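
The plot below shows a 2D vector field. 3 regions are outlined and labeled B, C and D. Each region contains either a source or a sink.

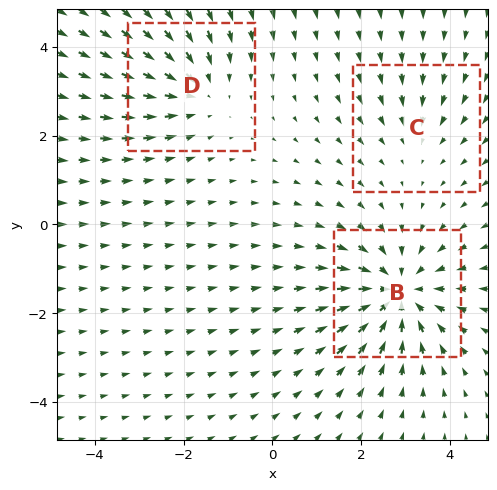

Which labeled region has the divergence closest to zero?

Divergence at each region's feature centre — B: about -5, C: about -2, D: about -3. Region C is closest to zero.

C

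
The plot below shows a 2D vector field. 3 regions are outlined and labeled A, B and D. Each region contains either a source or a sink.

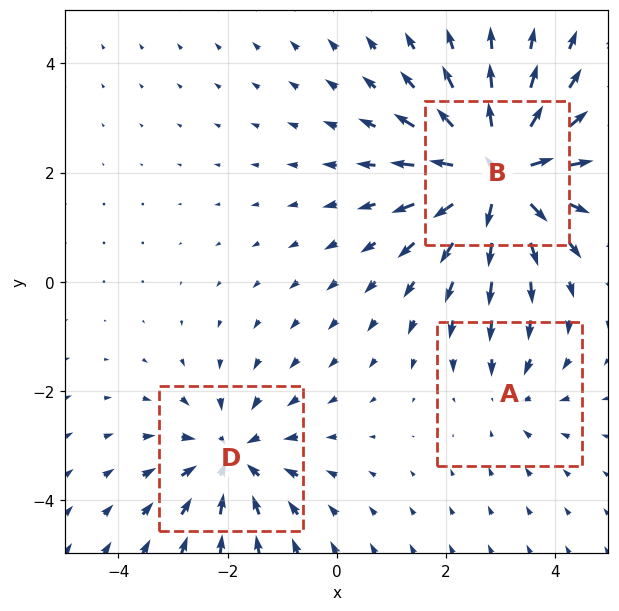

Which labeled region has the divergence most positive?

Divergence at each region's feature centre — A: about -2, B: about +5, D: about -3. Region B is most positive.

B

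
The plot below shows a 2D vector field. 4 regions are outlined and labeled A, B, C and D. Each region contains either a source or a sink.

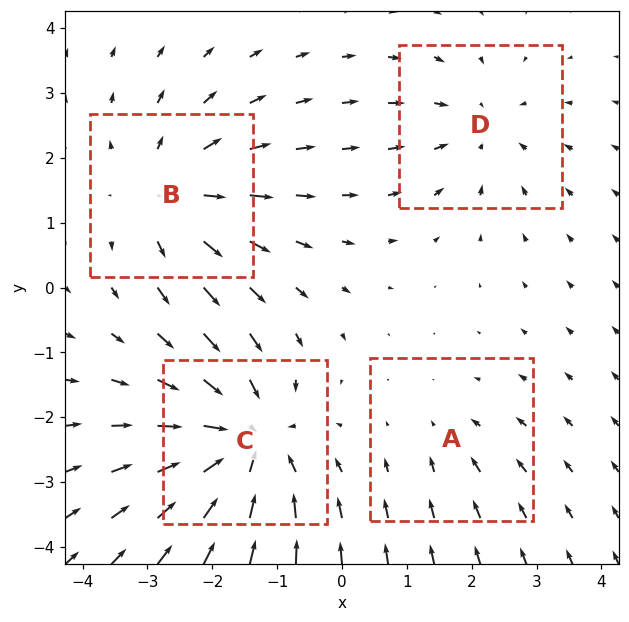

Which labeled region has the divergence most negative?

Divergence at each region's feature centre — A: about -2, B: about +4, C: about -6, D: about -3. Region C is most negative.

C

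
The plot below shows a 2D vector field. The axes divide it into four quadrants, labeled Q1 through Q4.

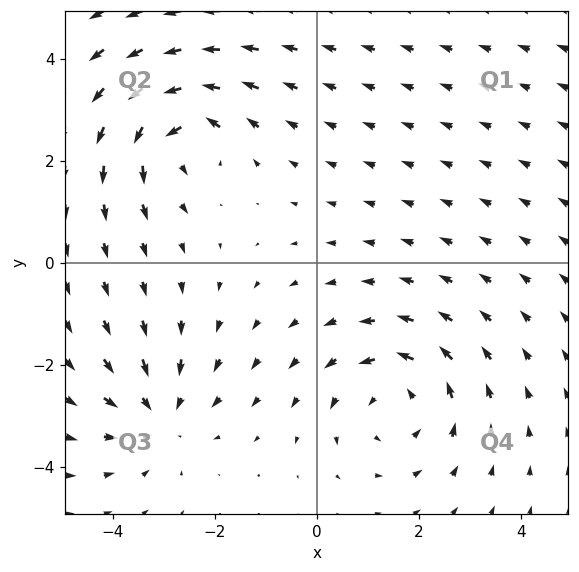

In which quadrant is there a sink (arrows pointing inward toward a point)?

Q3

The sink sits at approximately (-3.1, -3.0), which lies in quadrant Q3. The divergence there is about -3, negative as expected for a sink.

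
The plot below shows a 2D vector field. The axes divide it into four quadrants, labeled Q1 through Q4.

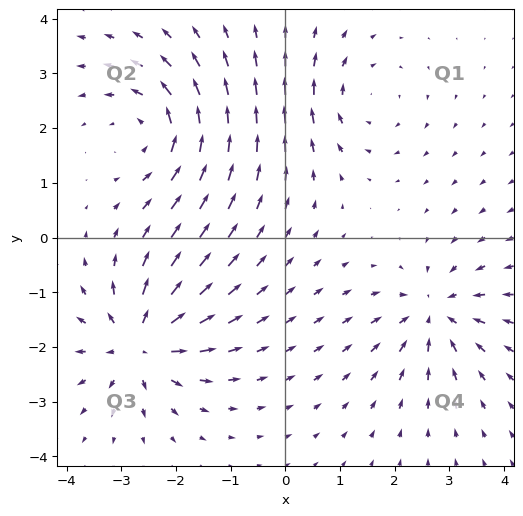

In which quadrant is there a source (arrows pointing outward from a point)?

Q3

The source sits at approximately (-2.7, -1.9), which lies in quadrant Q3. The divergence there is about +7, positive as expected for a source.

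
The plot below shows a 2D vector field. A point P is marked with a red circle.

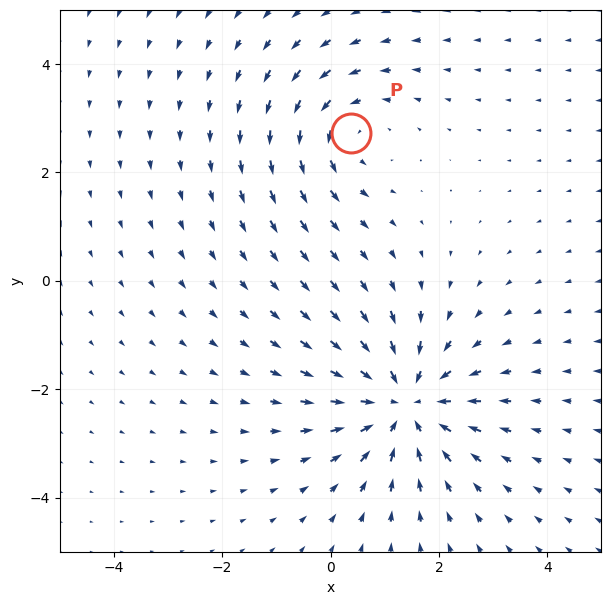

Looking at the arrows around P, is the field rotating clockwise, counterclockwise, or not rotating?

Near P at (0.4, 2.7) the arrows circulate counterclockwise. The curl (z-component) there is about +3; positive curl means counterclockwise rotation.

counterclockwise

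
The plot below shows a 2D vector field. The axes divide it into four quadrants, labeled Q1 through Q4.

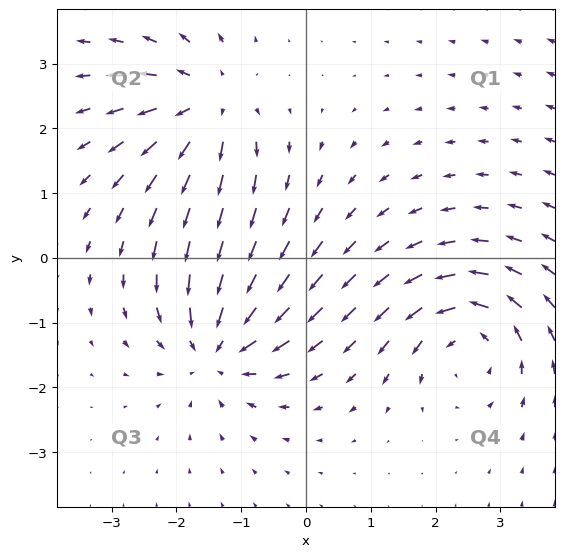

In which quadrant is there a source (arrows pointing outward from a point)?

Q2

The source sits at approximately (-1.5, 2.4), which lies in quadrant Q2. The divergence there is about +5, positive as expected for a source.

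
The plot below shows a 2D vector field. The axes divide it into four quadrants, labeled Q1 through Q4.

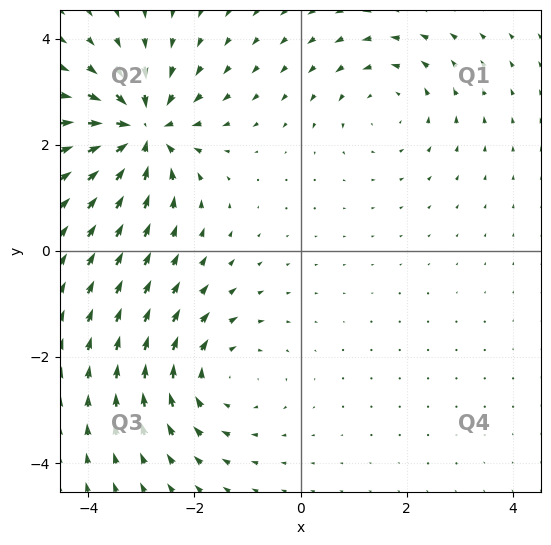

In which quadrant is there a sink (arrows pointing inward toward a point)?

The sink sits at approximately (-3.0, 2.3), which lies in quadrant Q2. The divergence there is about -6, negative as expected for a sink.

Q2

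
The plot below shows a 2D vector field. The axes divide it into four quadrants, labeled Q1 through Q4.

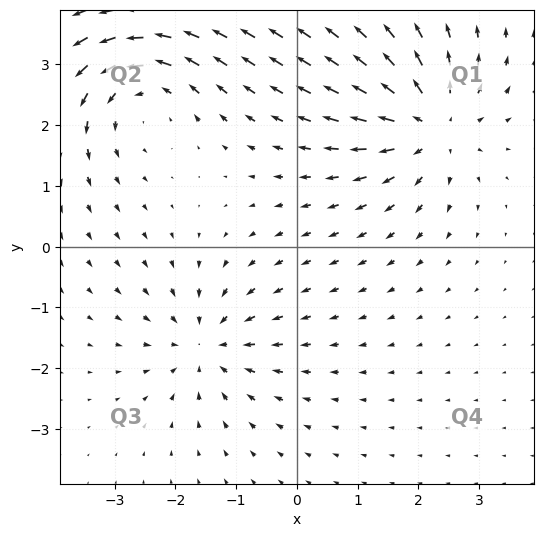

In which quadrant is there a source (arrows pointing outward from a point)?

Q1

The source sits at approximately (2.2, 2.0), which lies in quadrant Q1. The divergence there is about +5, positive as expected for a source.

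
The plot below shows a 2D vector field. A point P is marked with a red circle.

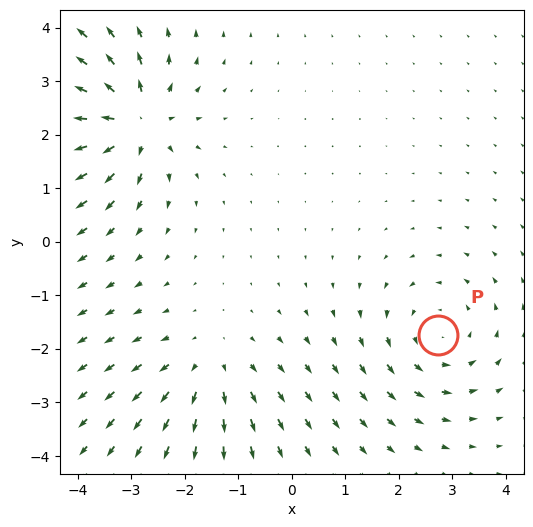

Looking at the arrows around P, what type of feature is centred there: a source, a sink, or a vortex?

At P (2.7, -1.7) the arrows circulate counterclockwise. Divergence ≈0, curl about +4 — near-zero divergence with nonzero curl is a vortex.

vortex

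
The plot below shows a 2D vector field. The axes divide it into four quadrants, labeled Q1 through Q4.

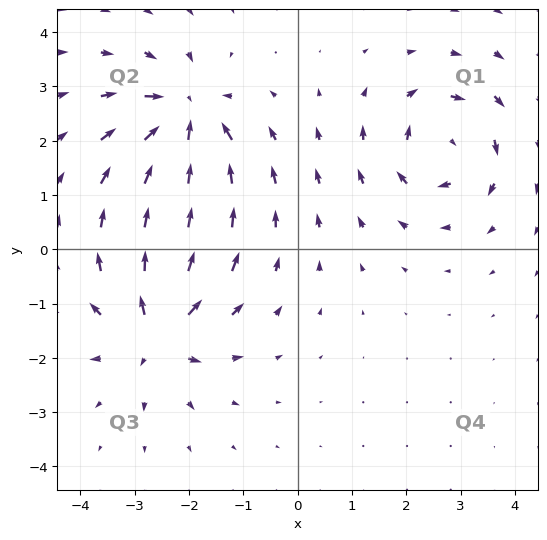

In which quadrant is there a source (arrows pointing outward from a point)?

The source sits at approximately (-2.6, -1.5), which lies in quadrant Q3. The divergence there is about +5, positive as expected for a source.

Q3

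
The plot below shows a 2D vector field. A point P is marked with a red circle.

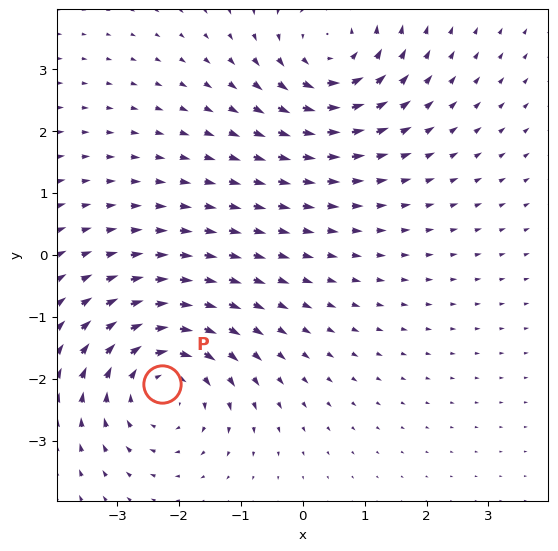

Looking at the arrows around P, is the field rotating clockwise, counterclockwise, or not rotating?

clockwise

Near P at (-2.3, -2.1) the arrows circulate clockwise. The curl (z-component) there is about -3; negative curl means clockwise rotation.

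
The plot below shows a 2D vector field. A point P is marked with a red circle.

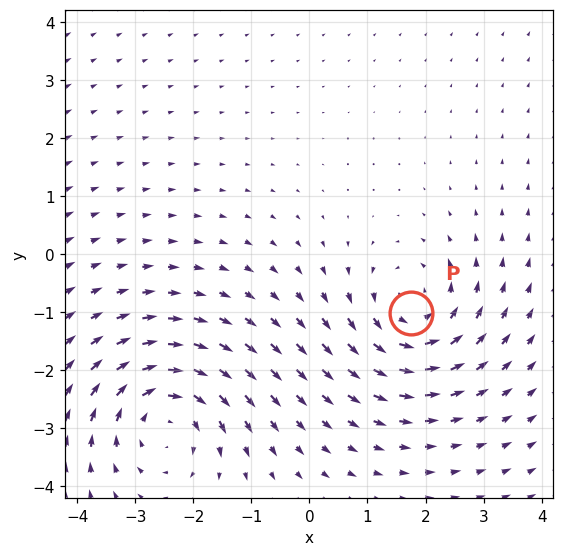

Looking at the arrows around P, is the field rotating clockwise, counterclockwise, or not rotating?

Near P at (1.8, -1.0) the arrows circulate counterclockwise. The curl (z-component) there is about +5; positive curl means counterclockwise rotation.

counterclockwise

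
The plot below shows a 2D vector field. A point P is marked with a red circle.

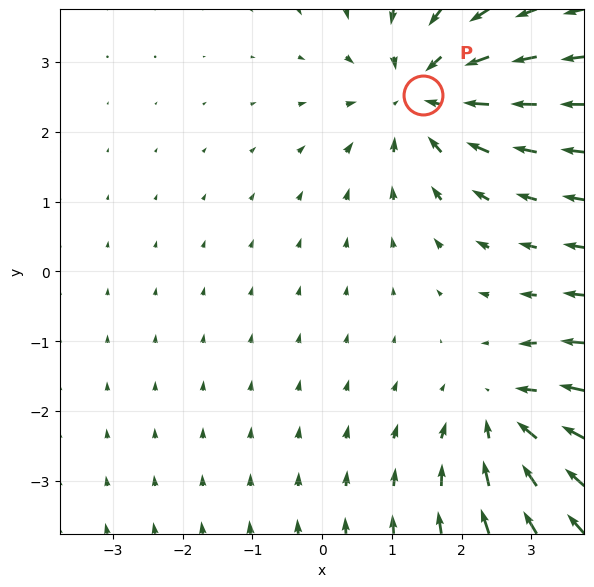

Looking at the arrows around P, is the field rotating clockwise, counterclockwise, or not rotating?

Near P at (1.4, 2.5) the arrows show no circulation. The curl there is ≈0.

not rotating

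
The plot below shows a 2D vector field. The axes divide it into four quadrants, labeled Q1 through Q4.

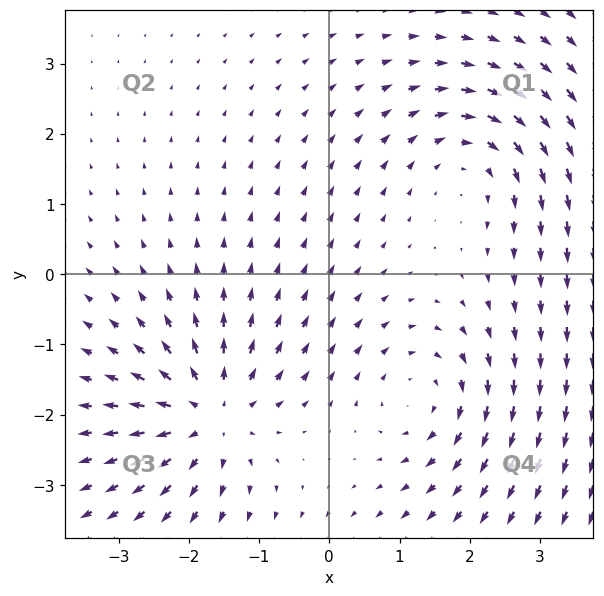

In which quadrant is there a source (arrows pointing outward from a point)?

Q3

The source sits at approximately (-1.7, -2.0), which lies in quadrant Q3. The divergence there is about +5, positive as expected for a source.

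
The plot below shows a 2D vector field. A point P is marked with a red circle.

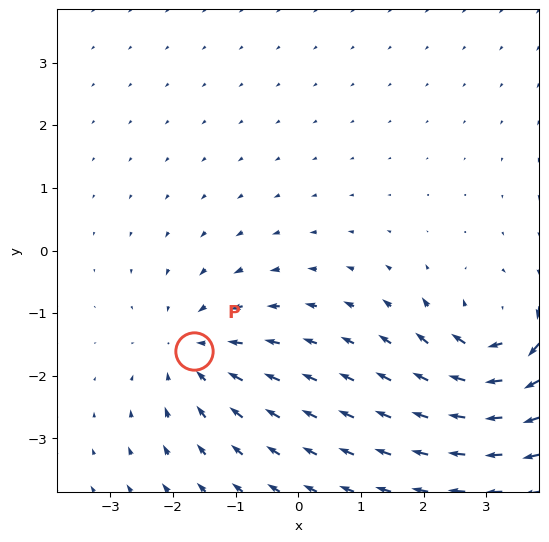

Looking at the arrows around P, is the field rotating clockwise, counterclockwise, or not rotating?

Near P at (-1.7, -1.6) the arrows show no circulation. The curl there is ≈0.

not rotating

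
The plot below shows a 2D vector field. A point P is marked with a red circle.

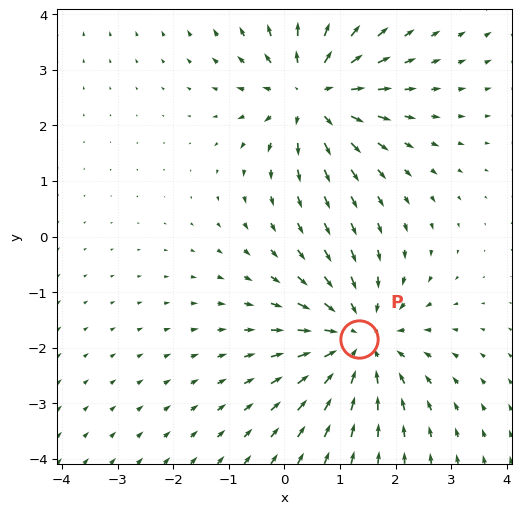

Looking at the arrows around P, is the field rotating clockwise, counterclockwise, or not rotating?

not rotating

Near P at (1.3, -1.9) the arrows show no circulation. The curl there is ≈0.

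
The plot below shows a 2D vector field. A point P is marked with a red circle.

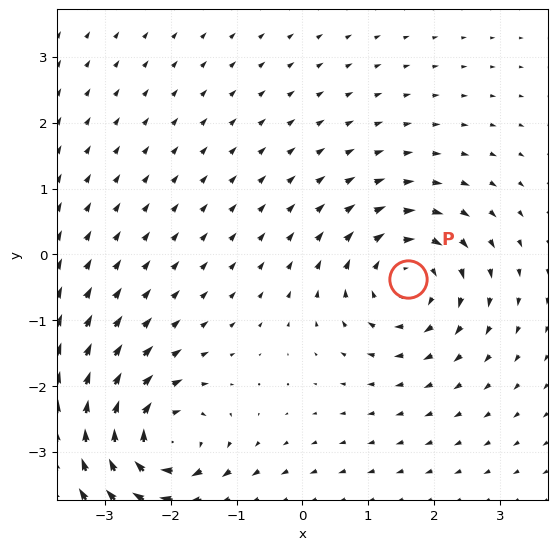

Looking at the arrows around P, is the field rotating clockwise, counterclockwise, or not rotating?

Near P at (1.6, -0.4) the arrows circulate clockwise. The curl (z-component) there is about -5; negative curl means clockwise rotation.

clockwise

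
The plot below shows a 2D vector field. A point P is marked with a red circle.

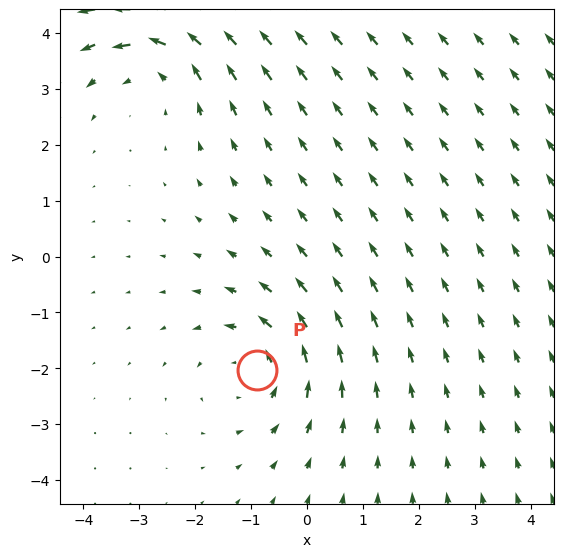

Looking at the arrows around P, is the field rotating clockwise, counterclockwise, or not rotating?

Near P at (-0.9, -2.0) the arrows circulate counterclockwise. The curl (z-component) there is about +3; positive curl means counterclockwise rotation.

counterclockwise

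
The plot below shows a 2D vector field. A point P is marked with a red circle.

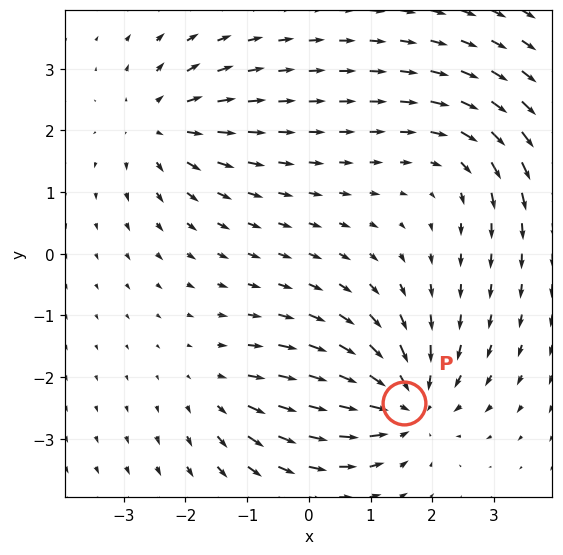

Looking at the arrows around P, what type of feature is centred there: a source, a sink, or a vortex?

At P (1.5, -2.4) the arrows converge inward. Divergence about -5, curl ≈0 — negative divergence with near-zero curl is a sink.

sink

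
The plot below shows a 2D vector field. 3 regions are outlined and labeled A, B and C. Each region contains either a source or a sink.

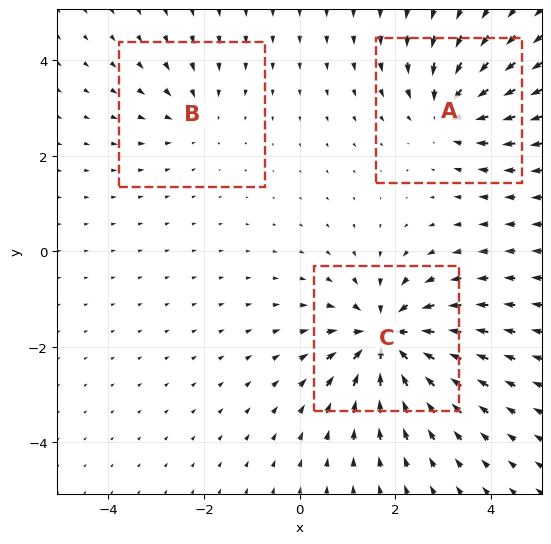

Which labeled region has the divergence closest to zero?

B

Divergence at each region's feature centre — A: about -4, B: about -2, C: about -5. Region B is closest to zero.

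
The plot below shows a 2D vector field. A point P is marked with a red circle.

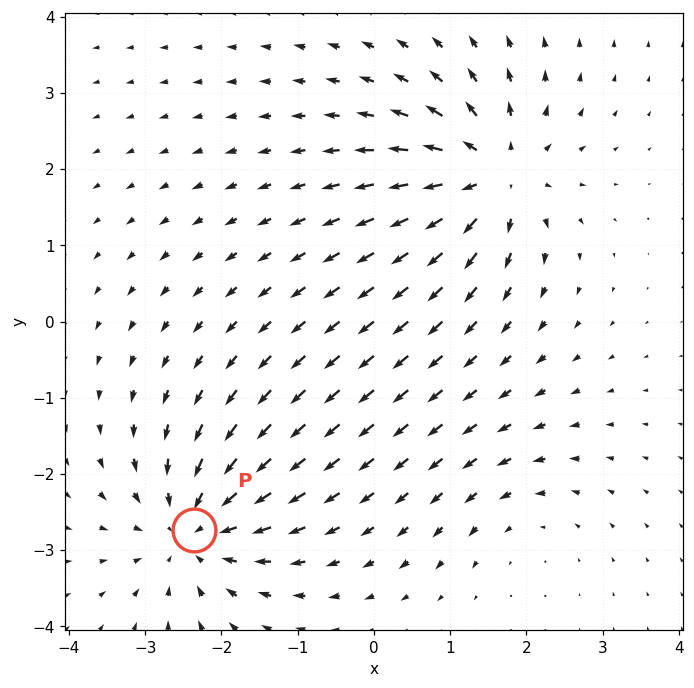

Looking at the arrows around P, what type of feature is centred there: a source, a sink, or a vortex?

At P (-2.4, -2.7) the arrows converge inward. Divergence about -5, curl ≈0 — negative divergence with near-zero curl is a sink.

sink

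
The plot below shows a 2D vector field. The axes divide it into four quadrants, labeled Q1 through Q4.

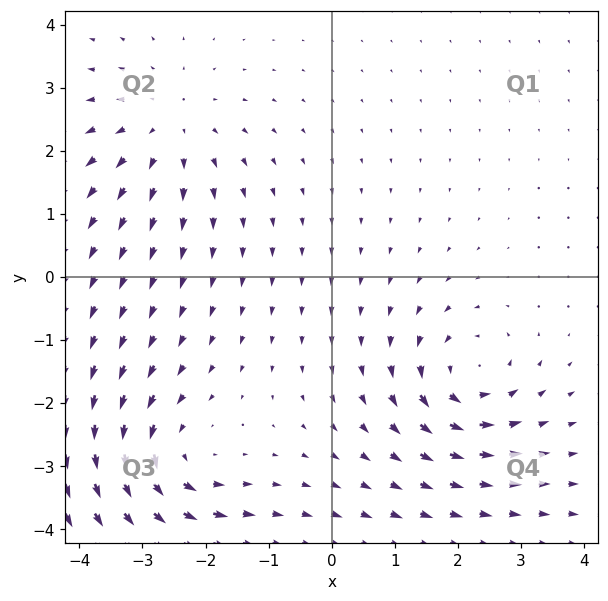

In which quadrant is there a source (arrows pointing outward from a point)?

Q2

The source sits at approximately (-2.6, 2.4), which lies in quadrant Q2. The divergence there is about +3, positive as expected for a source.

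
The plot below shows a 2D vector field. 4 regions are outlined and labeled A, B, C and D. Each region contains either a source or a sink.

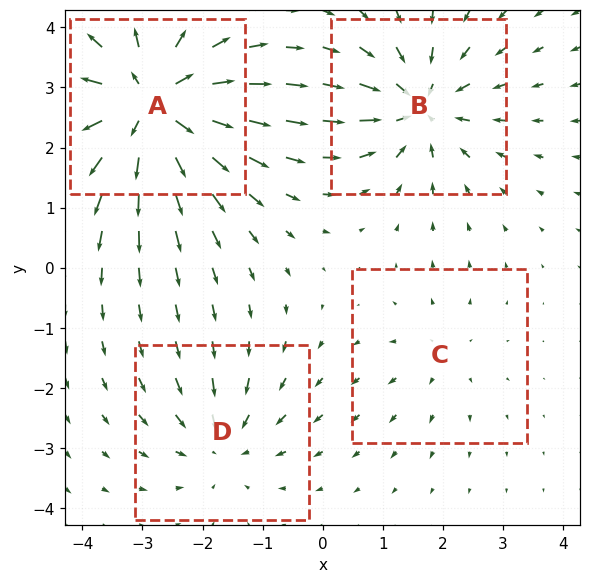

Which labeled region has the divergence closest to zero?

C

Divergence at each region's feature centre — A: about +8, B: about -6, C: about +2, D: about -4. Region C is closest to zero.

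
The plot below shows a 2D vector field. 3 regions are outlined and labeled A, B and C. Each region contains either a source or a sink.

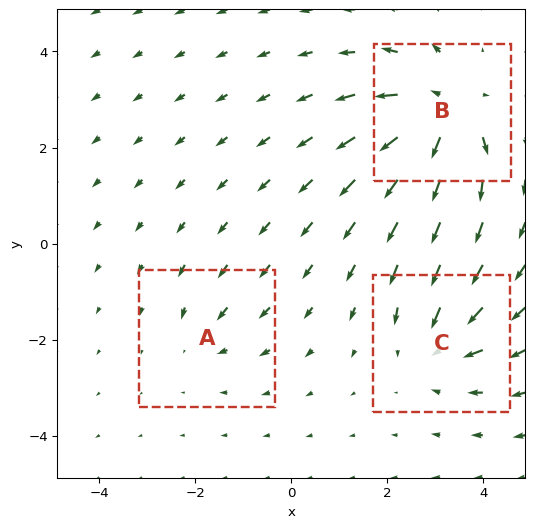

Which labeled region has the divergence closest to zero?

Divergence at each region's feature centre — A: about -2, B: about +6, C: about -4. Region A is closest to zero.

A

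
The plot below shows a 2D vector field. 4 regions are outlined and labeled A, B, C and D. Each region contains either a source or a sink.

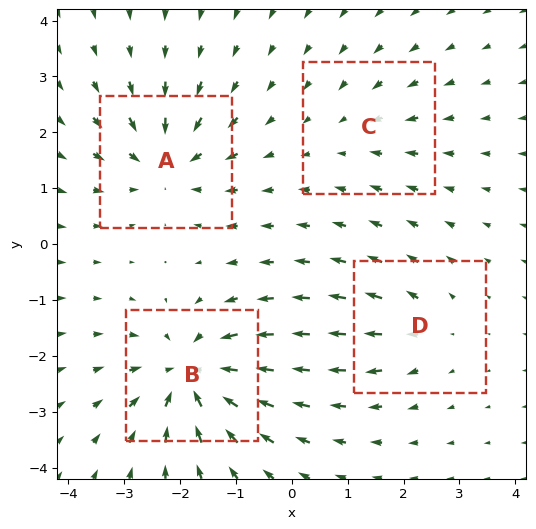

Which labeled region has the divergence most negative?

B

Divergence at each region's feature centre — A: about -6, B: about -7, C: about -2, D: about +3. Region B is most negative.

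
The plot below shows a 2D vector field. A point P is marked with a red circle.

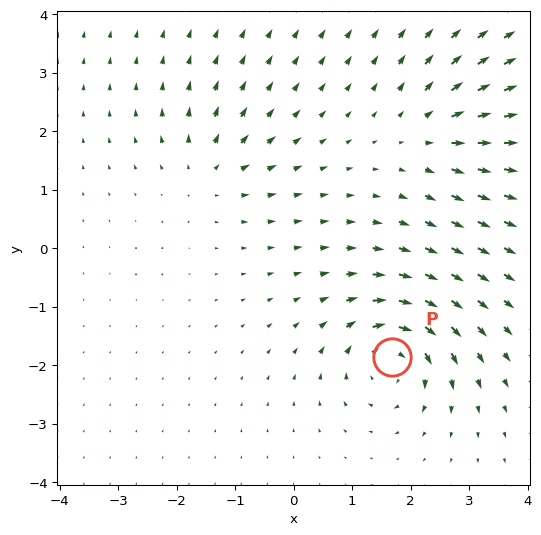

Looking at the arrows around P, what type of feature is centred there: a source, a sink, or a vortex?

At P (1.7, -1.9) the arrows circulate clockwise. Divergence ≈0, curl about -6 — near-zero divergence with nonzero curl is a vortex.

vortex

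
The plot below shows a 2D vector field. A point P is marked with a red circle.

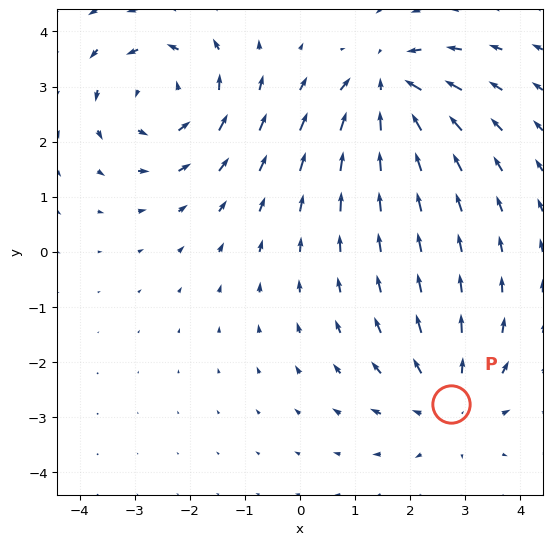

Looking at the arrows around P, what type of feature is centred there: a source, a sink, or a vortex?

source

At P (2.7, -2.8) the arrows spread outward. Divergence about +3, curl ≈0 — positive divergence with near-zero curl is a source.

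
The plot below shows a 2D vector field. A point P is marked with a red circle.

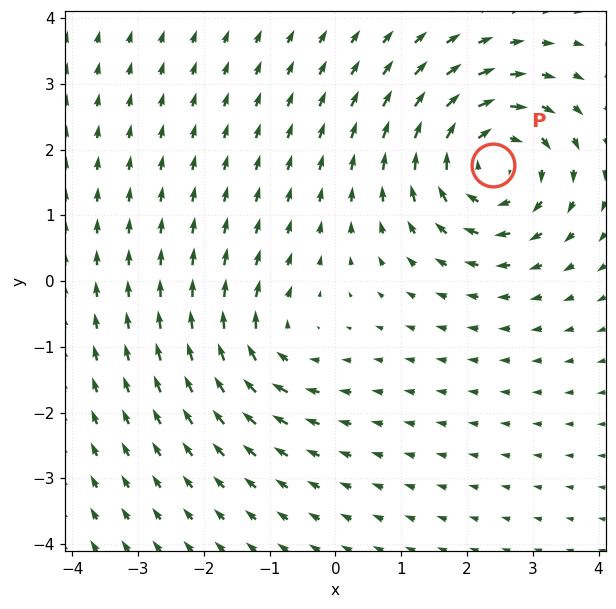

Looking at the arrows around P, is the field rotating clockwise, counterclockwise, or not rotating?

Near P at (2.4, 1.8) the arrows circulate clockwise. The curl (z-component) there is about -5; negative curl means clockwise rotation.

clockwise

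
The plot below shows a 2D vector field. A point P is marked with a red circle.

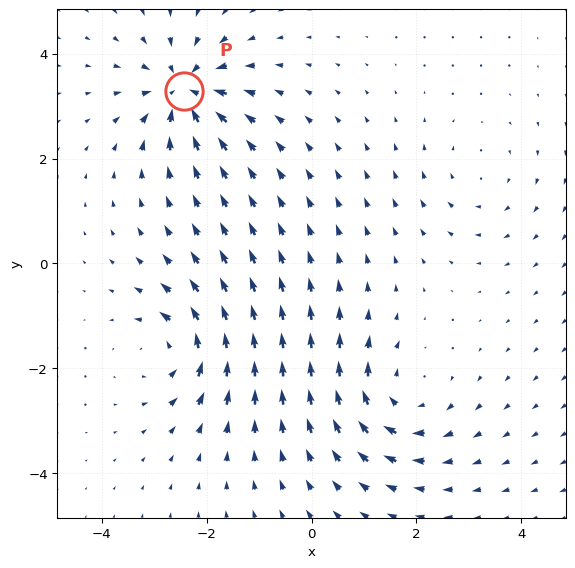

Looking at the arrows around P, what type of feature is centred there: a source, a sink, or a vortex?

sink

At P (-2.4, 3.3) the arrows converge inward. Divergence about -7, curl ≈0 — negative divergence with near-zero curl is a sink.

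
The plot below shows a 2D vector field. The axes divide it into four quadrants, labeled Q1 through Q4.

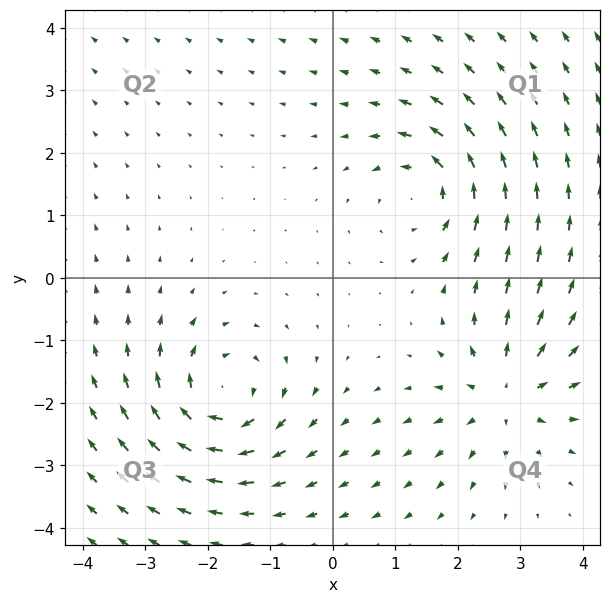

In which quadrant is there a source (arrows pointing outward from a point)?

The source sits at approximately (2.8, -1.9), which lies in quadrant Q4. The divergence there is about +5, positive as expected for a source.

Q4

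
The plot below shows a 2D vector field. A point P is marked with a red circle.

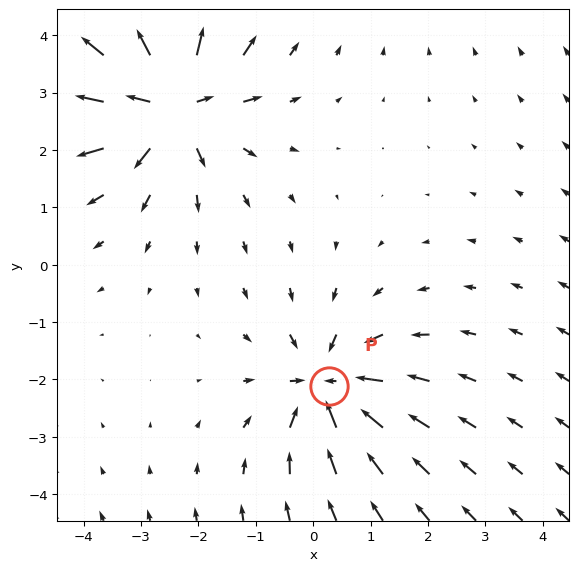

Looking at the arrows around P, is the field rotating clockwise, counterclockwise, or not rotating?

Near P at (0.3, -2.1) the arrows show no circulation. The curl there is ≈0.

not rotating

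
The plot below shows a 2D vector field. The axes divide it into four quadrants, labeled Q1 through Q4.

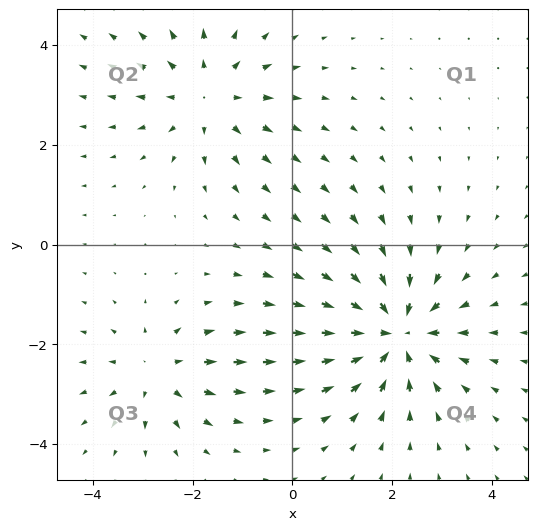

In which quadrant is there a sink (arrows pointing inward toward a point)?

The sink sits at approximately (2.1, -1.8), which lies in quadrant Q4. The divergence there is about -5, negative as expected for a sink.

Q4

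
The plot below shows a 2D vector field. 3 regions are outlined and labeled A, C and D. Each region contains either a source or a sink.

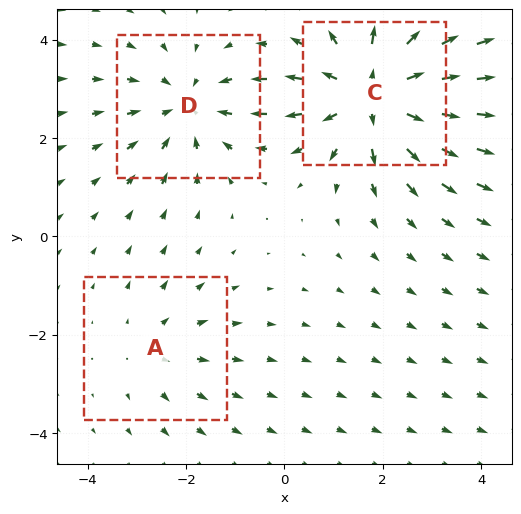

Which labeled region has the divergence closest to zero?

A

Divergence at each region's feature centre — A: about +2, C: about +4, D: about -3. Region A is closest to zero.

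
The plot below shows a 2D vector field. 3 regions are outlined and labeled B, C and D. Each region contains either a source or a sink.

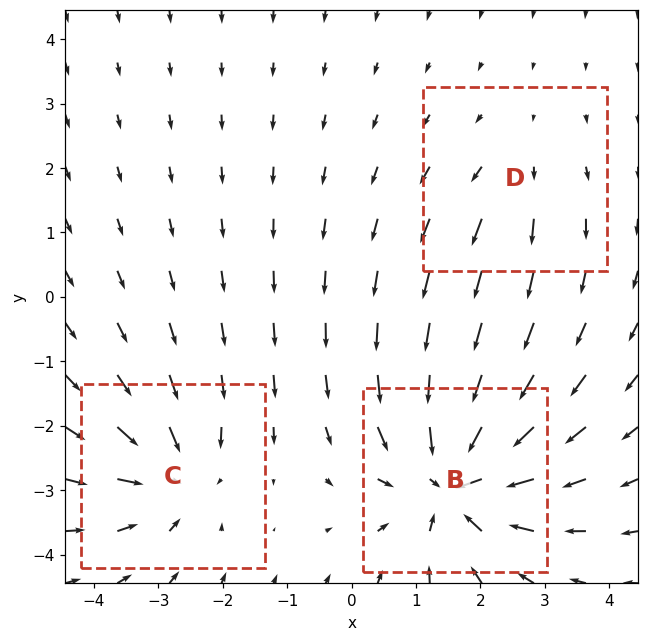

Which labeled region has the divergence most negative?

B

Divergence at each region's feature centre — B: about -6, C: about -4, D: about +2. Region B is most negative.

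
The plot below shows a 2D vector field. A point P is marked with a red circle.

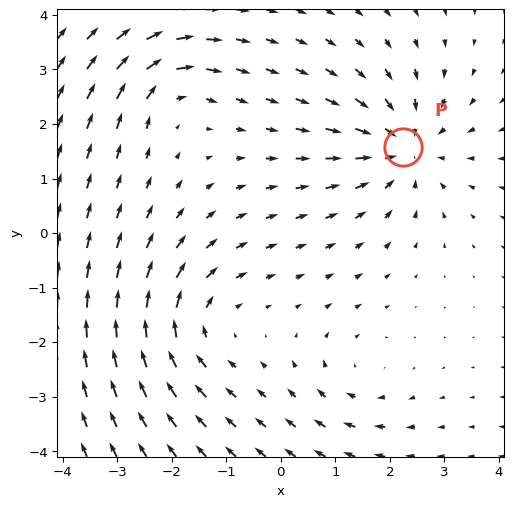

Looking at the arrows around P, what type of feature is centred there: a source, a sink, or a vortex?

At P (2.2, 1.6) the arrows converge inward. Divergence about -5, curl ≈0 — negative divergence with near-zero curl is a sink.

sink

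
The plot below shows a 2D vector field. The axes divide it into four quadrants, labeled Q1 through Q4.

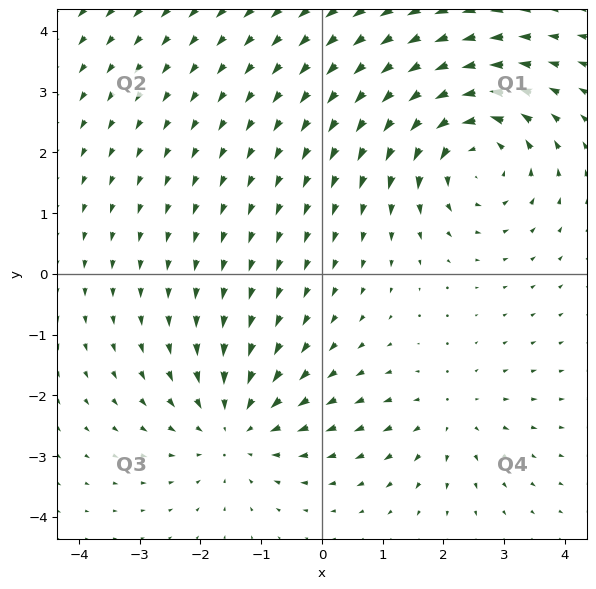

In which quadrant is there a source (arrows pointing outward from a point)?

Q4

The source sits at approximately (2.1, -2.3), which lies in quadrant Q4. The divergence there is about +3, positive as expected for a source.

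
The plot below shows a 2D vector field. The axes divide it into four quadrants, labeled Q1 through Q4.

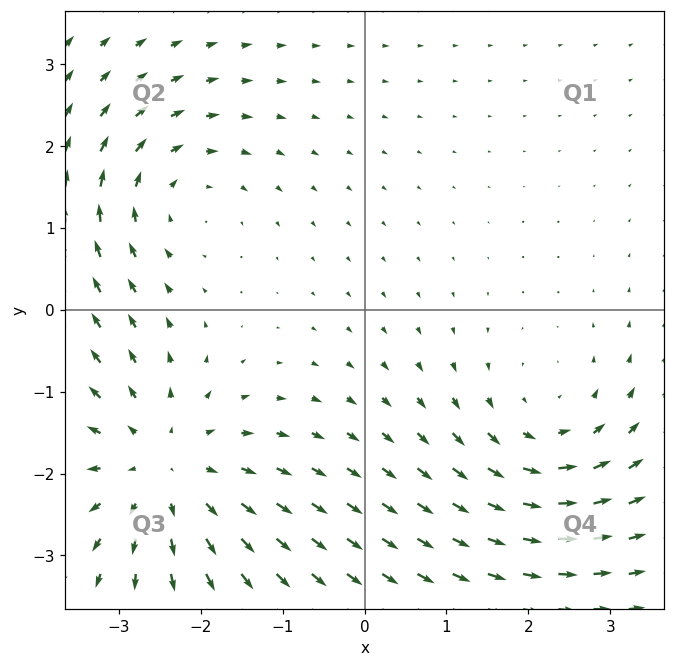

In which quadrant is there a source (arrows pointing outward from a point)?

Q3

The source sits at approximately (-2.5, -1.9), which lies in quadrant Q3. The divergence there is about +3, positive as expected for a source.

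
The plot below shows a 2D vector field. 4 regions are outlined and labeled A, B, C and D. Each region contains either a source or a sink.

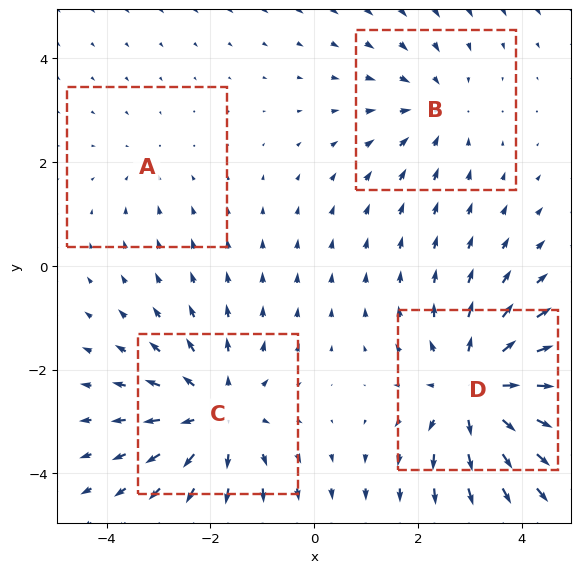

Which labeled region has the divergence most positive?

Divergence at each region's feature centre — A: about -2, B: about -3, C: about +4, D: about +6. Region D is most positive.

D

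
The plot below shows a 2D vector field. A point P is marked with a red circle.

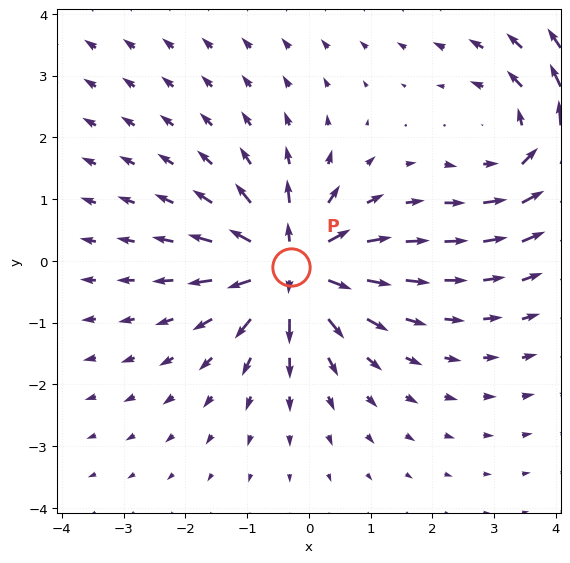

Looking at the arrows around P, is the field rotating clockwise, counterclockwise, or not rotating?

Near P at (-0.3, -0.1) the arrows show no circulation. The curl there is ≈0.

not rotating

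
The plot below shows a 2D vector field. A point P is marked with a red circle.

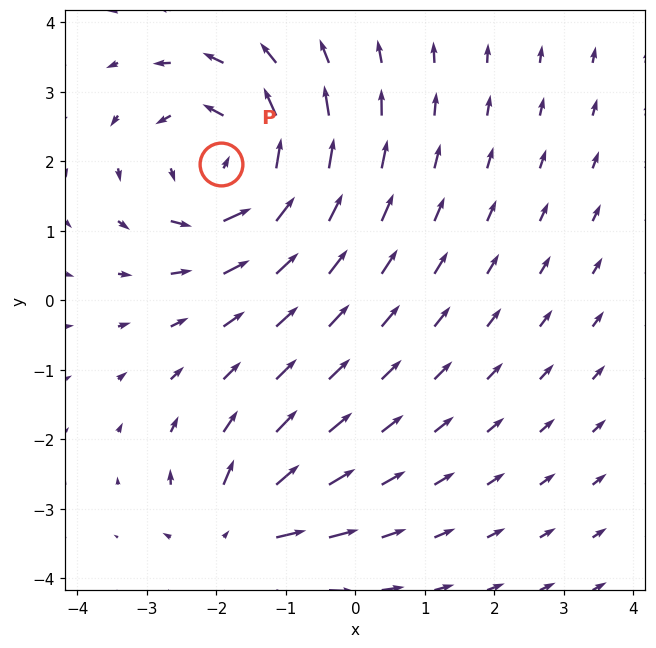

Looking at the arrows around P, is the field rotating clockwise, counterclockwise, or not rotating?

Near P at (-1.9, 2.0) the arrows circulate counterclockwise. The curl (z-component) there is about +4; positive curl means counterclockwise rotation.

counterclockwise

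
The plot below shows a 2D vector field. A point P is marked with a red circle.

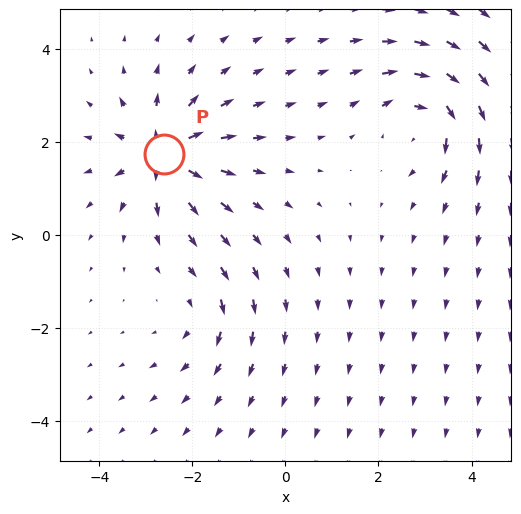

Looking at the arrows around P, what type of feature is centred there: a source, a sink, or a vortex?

At P (-2.6, 1.7) the arrows spread outward. Divergence about +6, curl ≈0 — positive divergence with near-zero curl is a source.

source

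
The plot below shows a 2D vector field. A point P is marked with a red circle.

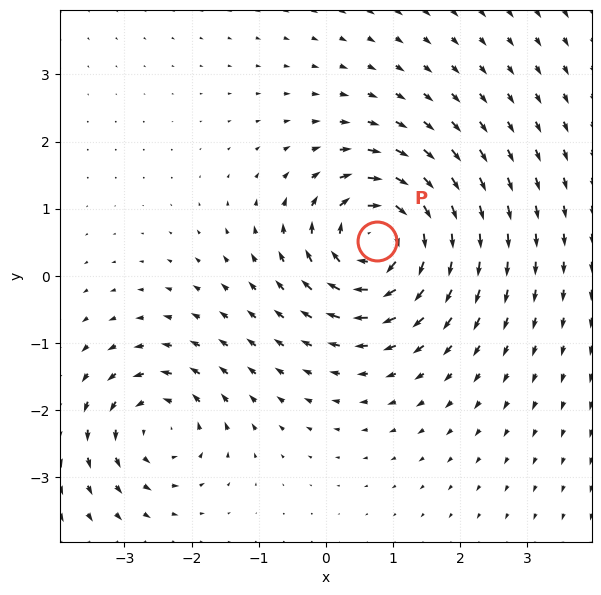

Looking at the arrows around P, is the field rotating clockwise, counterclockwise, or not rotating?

clockwise

Near P at (0.8, 0.5) the arrows circulate clockwise. The curl (z-component) there is about -6; negative curl means clockwise rotation.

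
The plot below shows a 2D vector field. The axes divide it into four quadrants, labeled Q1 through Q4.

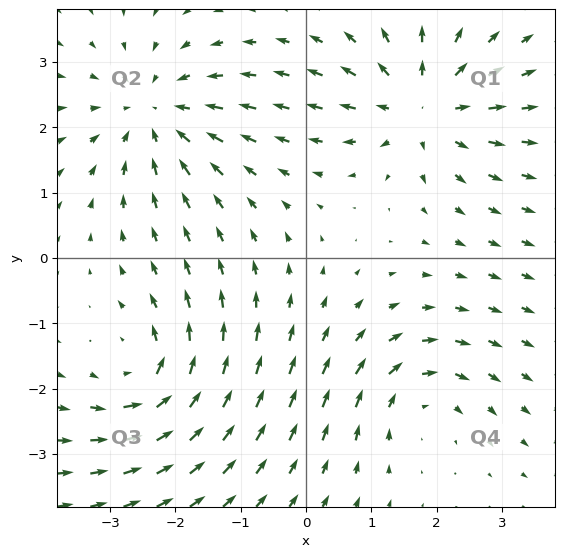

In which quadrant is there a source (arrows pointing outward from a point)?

The source sits at approximately (1.8, 2.3), which lies in quadrant Q1. The divergence there is about +5, positive as expected for a source.

Q1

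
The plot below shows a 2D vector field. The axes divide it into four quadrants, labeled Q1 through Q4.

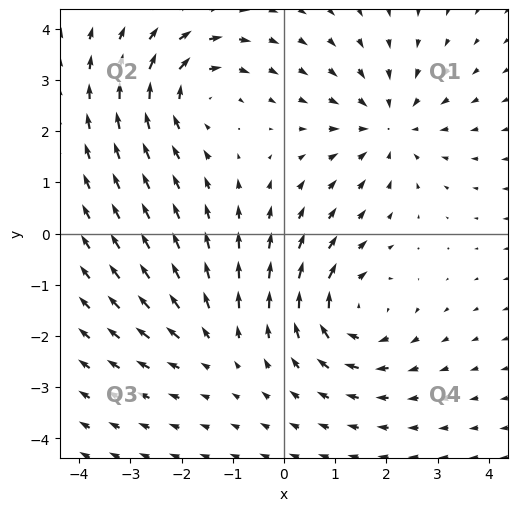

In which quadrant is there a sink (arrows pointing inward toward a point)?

The sink sits at approximately (2.0, 2.1), which lies in quadrant Q1. The divergence there is about -3, negative as expected for a sink.

Q1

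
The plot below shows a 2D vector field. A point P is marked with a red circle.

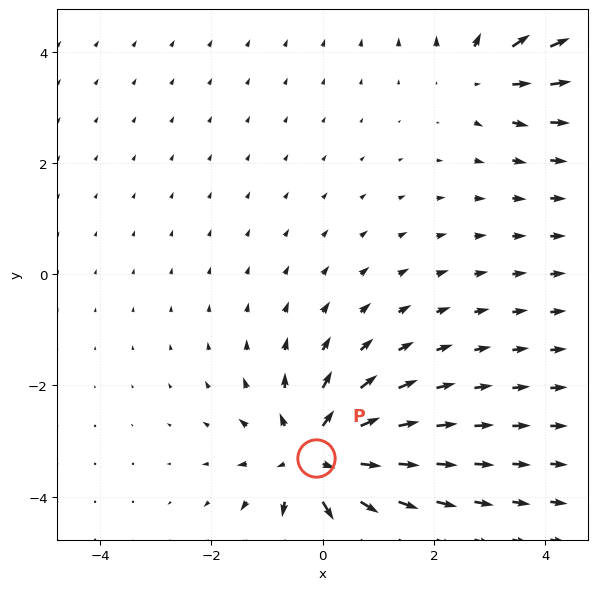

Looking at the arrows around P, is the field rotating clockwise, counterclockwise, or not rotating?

not rotating

Near P at (-0.1, -3.3) the arrows show no circulation. The curl there is ≈0.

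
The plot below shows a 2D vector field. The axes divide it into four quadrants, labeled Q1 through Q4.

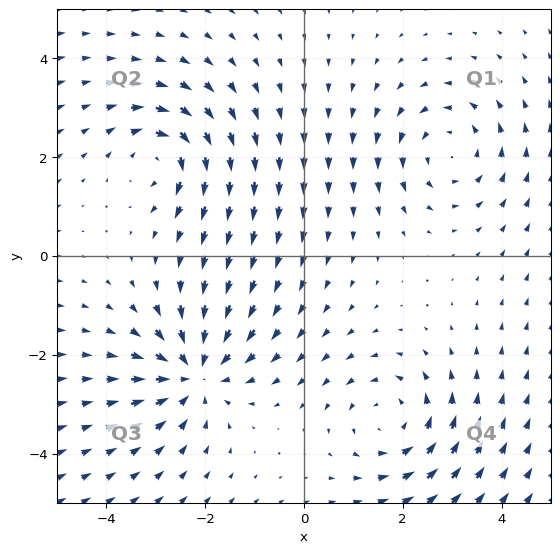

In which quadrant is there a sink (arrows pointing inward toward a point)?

Q3

The sink sits at approximately (-2.2, -2.4), which lies in quadrant Q3. The divergence there is about -4, negative as expected for a sink.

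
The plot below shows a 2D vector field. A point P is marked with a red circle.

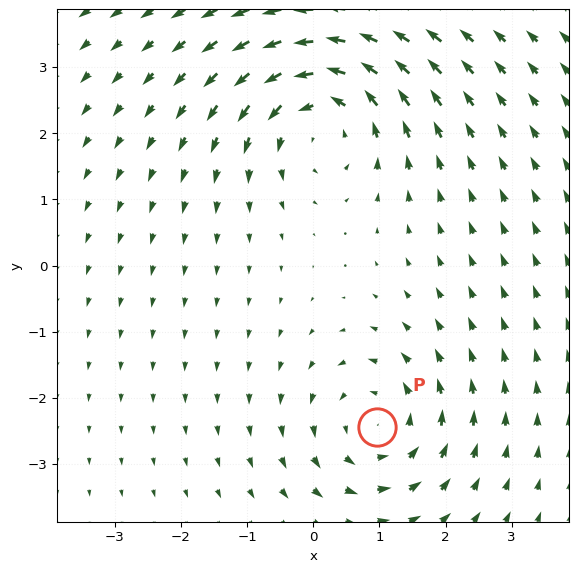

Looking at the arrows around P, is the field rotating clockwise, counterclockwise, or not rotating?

Near P at (1.0, -2.4) the arrows circulate counterclockwise. The curl (z-component) there is about +3; positive curl means counterclockwise rotation.

counterclockwise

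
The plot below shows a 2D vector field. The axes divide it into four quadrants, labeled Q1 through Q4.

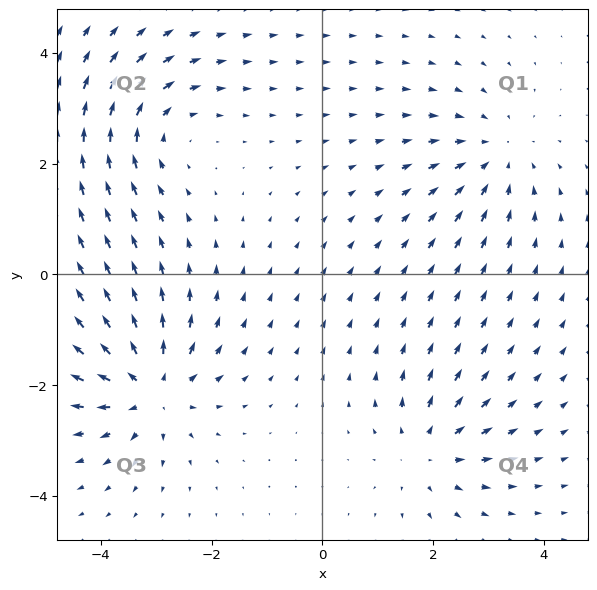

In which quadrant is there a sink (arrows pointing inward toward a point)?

The sink sits at approximately (3.1, 2.1), which lies in quadrant Q1. The divergence there is about -3, negative as expected for a sink.

Q1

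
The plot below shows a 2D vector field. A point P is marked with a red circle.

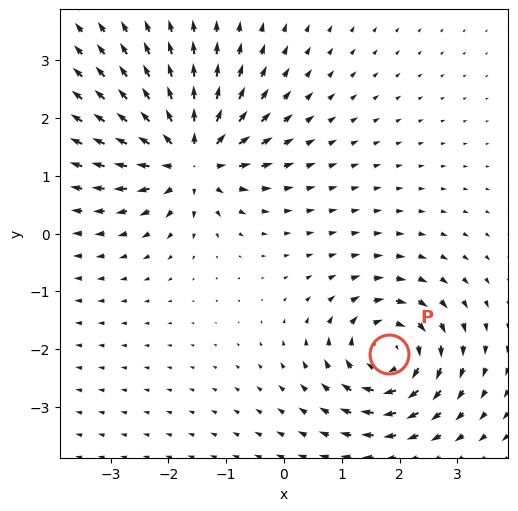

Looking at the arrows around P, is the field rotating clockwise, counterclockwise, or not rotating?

clockwise

Near P at (1.8, -2.1) the arrows circulate clockwise. The curl (z-component) there is about -6; negative curl means clockwise rotation.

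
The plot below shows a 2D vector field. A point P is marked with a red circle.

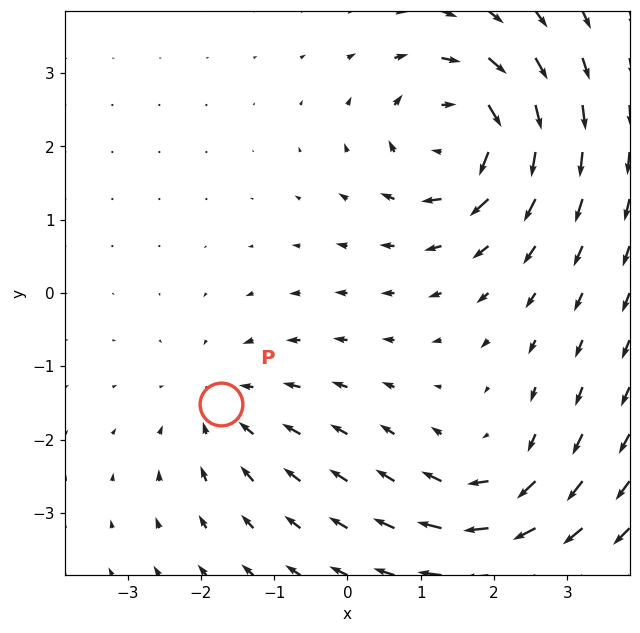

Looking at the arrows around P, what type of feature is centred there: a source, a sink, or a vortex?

sink

At P (-1.7, -1.5) the arrows converge inward. Divergence about -3, curl ≈0 — negative divergence with near-zero curl is a sink.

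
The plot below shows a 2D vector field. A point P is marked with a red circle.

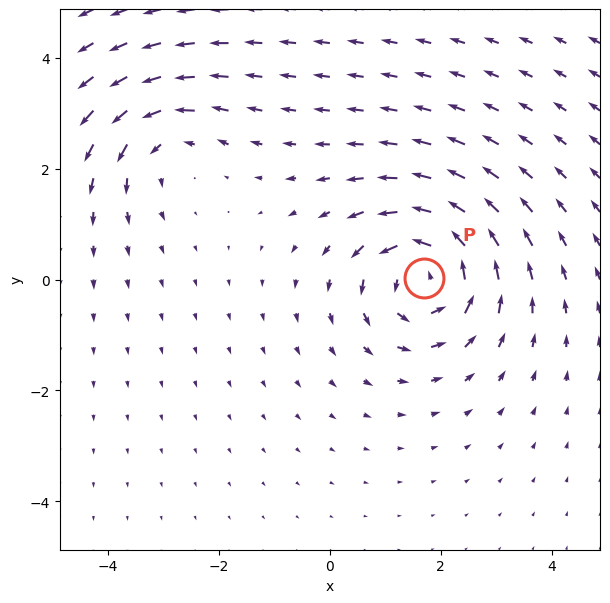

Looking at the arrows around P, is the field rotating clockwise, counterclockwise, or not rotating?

counterclockwise

Near P at (1.7, 0.0) the arrows circulate counterclockwise. The curl (z-component) there is about +6; positive curl means counterclockwise rotation.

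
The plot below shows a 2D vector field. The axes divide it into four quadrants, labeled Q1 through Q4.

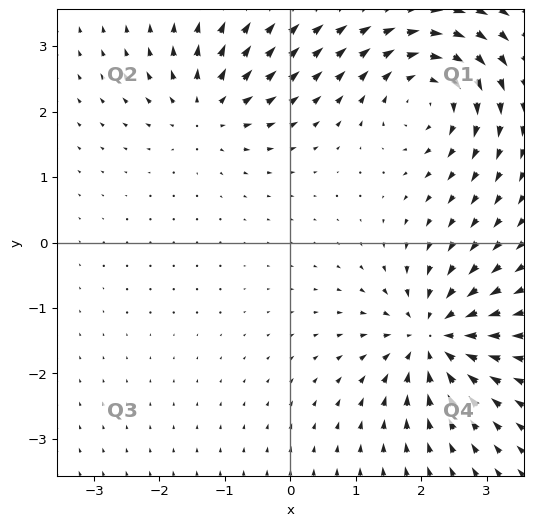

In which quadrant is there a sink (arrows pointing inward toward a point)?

Q4

The sink sits at approximately (2.2, -1.4), which lies in quadrant Q4. The divergence there is about -5, negative as expected for a sink.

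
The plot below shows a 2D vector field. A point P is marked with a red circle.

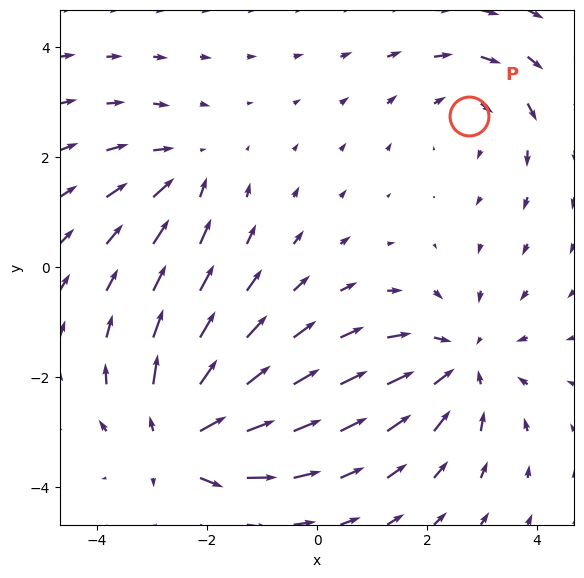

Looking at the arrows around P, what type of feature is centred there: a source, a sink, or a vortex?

At P (2.8, 2.7) the arrows circulate clockwise. Divergence ≈0, curl about -3 — near-zero divergence with nonzero curl is a vortex.

vortex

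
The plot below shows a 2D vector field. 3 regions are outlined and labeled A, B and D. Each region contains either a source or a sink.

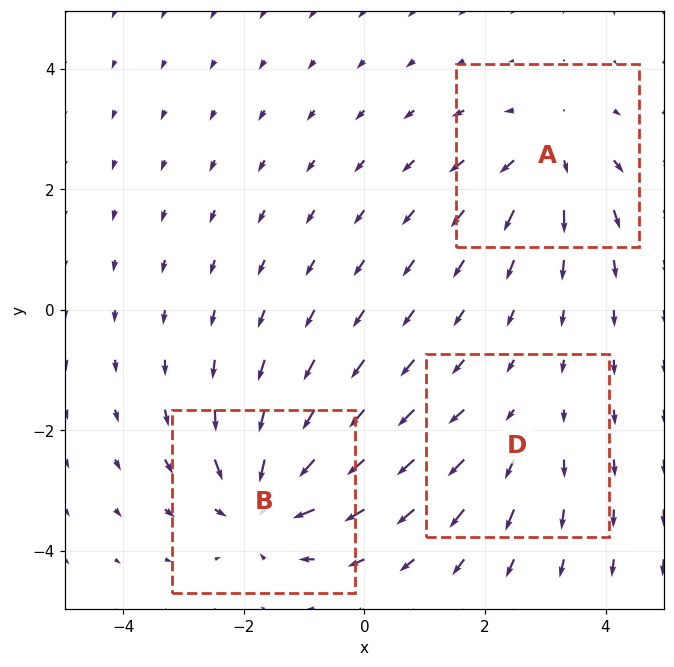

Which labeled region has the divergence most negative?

Divergence at each region's feature centre — A: about +4, B: about -5, D: about +2. Region B is most negative.

B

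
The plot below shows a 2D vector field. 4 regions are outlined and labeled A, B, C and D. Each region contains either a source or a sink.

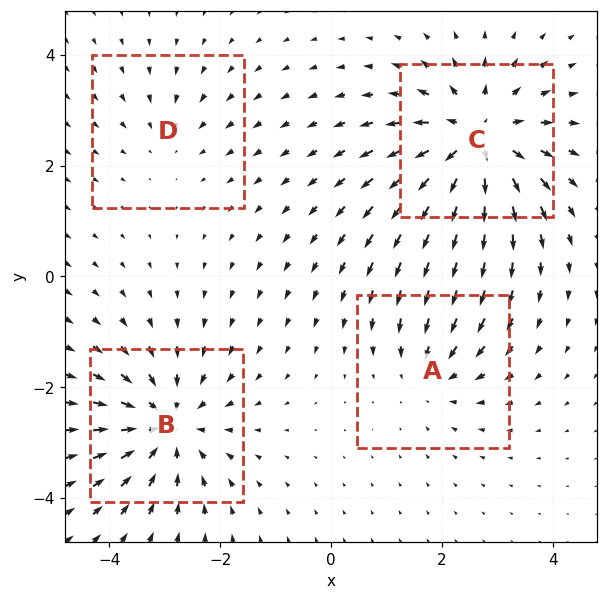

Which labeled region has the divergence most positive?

Divergence at each region's feature centre — A: about -3, B: about -5, C: about +6, D: about -2. Region C is most positive.

C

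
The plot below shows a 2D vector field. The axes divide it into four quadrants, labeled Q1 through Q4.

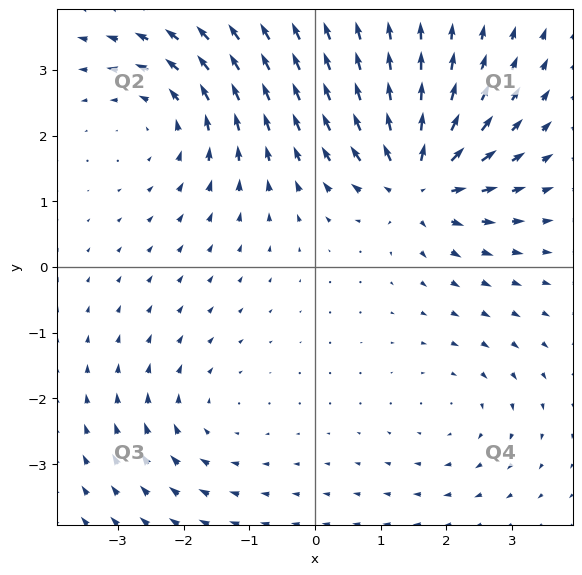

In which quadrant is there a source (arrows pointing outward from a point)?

Q1

The source sits at approximately (1.6, 1.3), which lies in quadrant Q1. The divergence there is about +7, positive as expected for a source.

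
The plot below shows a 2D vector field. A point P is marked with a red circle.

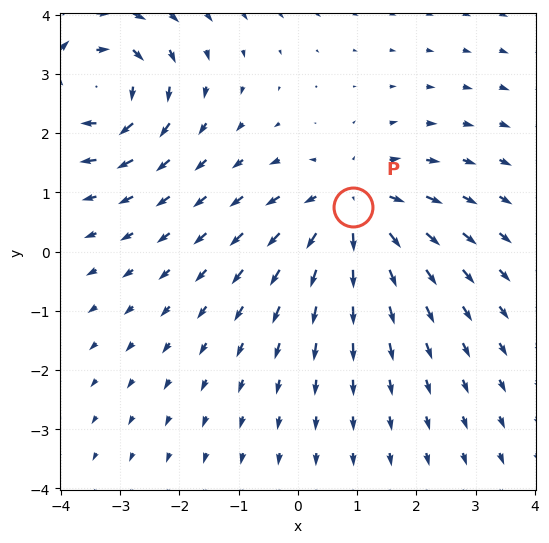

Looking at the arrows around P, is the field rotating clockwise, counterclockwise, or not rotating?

not rotating

Near P at (0.9, 0.7) the arrows show no circulation. The curl there is ≈0.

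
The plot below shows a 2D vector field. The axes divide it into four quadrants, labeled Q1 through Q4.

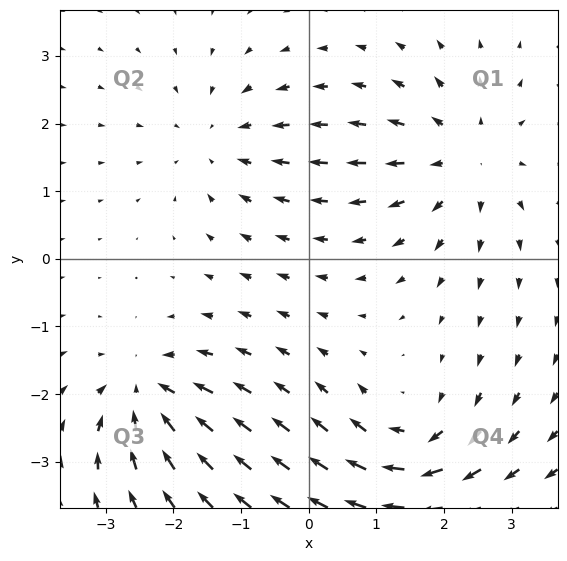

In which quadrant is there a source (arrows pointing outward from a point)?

The source sits at approximately (2.3, 1.5), which lies in quadrant Q1. The divergence there is about +3, positive as expected for a source.

Q1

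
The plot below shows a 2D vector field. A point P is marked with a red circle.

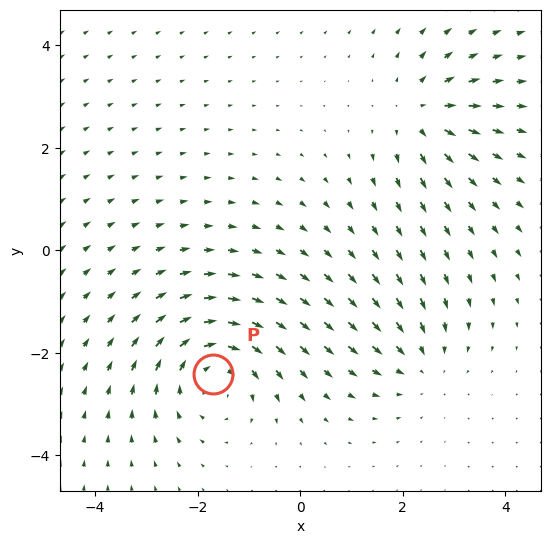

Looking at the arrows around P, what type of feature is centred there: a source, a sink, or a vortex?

At P (-1.7, -2.4) the arrows circulate clockwise. Divergence ≈0, curl about -5 — near-zero divergence with nonzero curl is a vortex.

vortex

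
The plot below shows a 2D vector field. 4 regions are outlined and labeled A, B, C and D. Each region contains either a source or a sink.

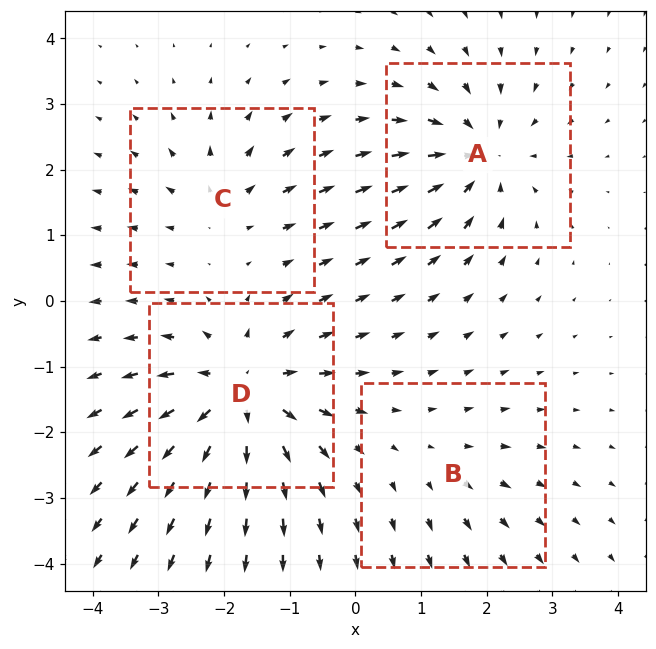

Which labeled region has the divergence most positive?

D

Divergence at each region's feature centre — A: about -5, B: about +2, C: about +3, D: about +7. Region D is most positive.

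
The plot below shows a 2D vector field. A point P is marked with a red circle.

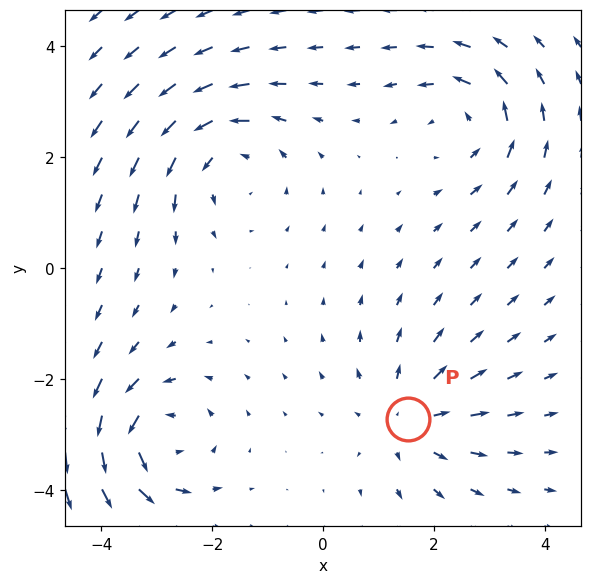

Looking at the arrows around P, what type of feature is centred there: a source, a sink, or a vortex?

source

At P (1.5, -2.7) the arrows spread outward. Divergence about +4, curl ≈0 — positive divergence with near-zero curl is a source.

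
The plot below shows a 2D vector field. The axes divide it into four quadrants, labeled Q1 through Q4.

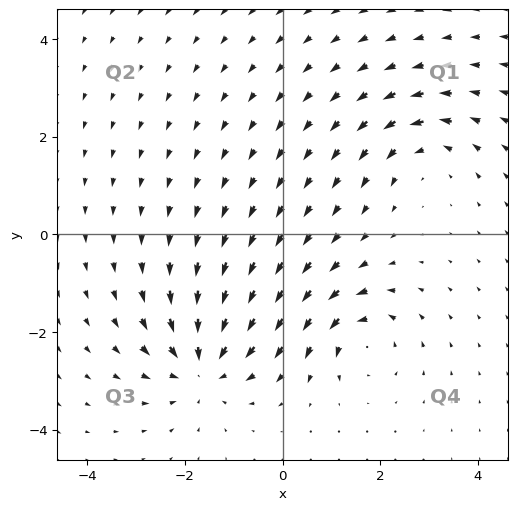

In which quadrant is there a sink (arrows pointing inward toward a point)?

Q3

The sink sits at approximately (-1.6, -2.7), which lies in quadrant Q3. The divergence there is about -5, negative as expected for a sink.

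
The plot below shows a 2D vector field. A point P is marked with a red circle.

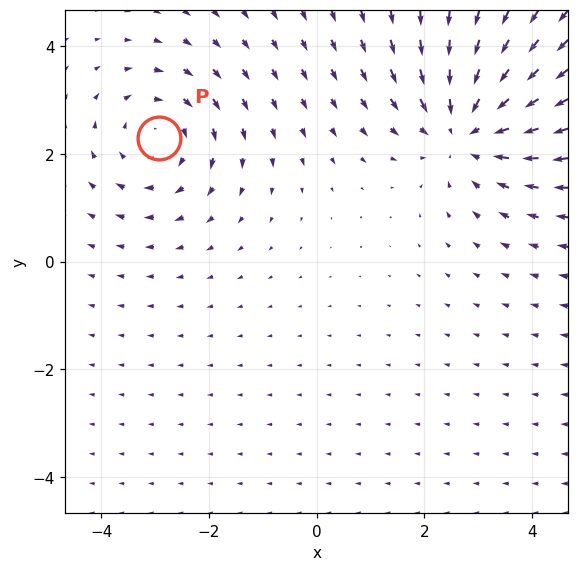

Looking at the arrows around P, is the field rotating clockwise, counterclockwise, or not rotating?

clockwise

Near P at (-2.9, 2.3) the arrows circulate clockwise. The curl (z-component) there is about -3; negative curl means clockwise rotation.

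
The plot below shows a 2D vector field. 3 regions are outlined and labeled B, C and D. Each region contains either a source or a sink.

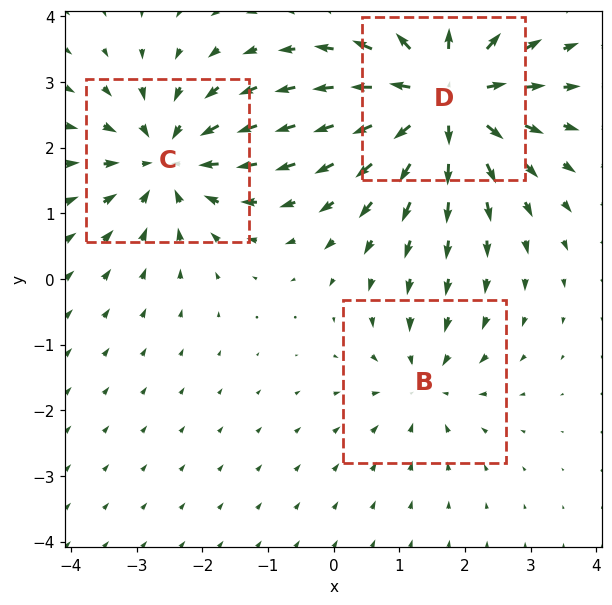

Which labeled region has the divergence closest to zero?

B

Divergence at each region's feature centre — B: about -2, C: about -4, D: about +5. Region B is closest to zero.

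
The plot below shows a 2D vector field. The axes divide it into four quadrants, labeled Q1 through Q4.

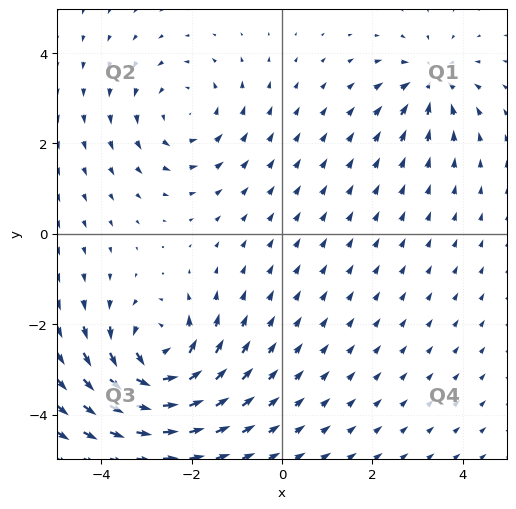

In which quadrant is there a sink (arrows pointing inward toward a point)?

The sink sits at approximately (3.3, 3.4), which lies in quadrant Q1. The divergence there is about -4, negative as expected for a sink.

Q1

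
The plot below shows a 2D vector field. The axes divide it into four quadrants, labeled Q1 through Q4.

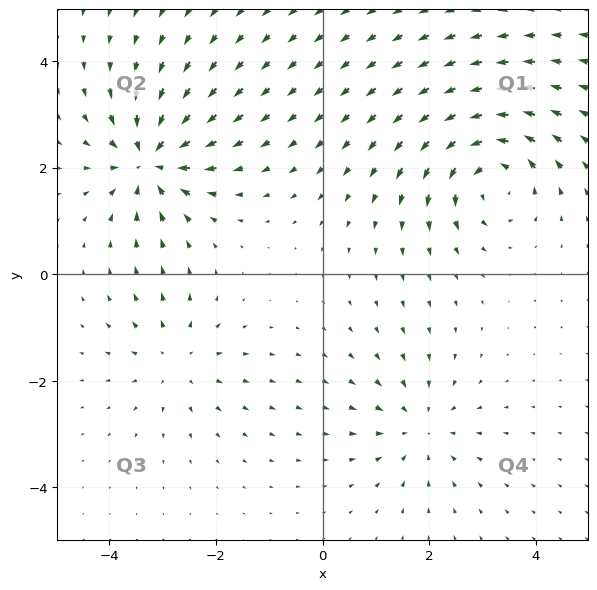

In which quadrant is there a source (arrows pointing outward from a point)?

The source sits at approximately (-2.7, -1.6), which lies in quadrant Q3. The divergence there is about +3, positive as expected for a source.

Q3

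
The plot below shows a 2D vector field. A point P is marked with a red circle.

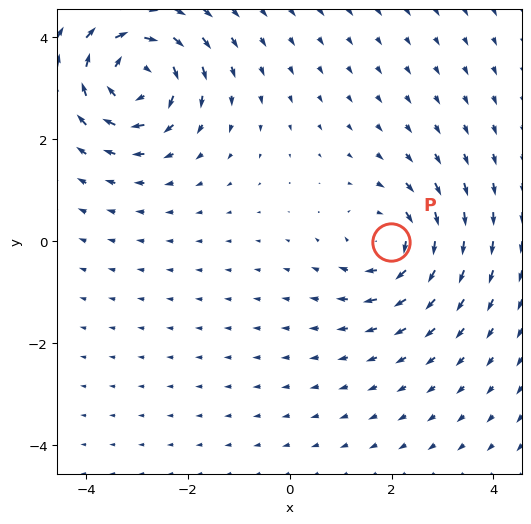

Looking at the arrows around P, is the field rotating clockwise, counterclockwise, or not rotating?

clockwise

Near P at (2.0, -0.0) the arrows circulate clockwise. The curl (z-component) there is about -4; negative curl means clockwise rotation.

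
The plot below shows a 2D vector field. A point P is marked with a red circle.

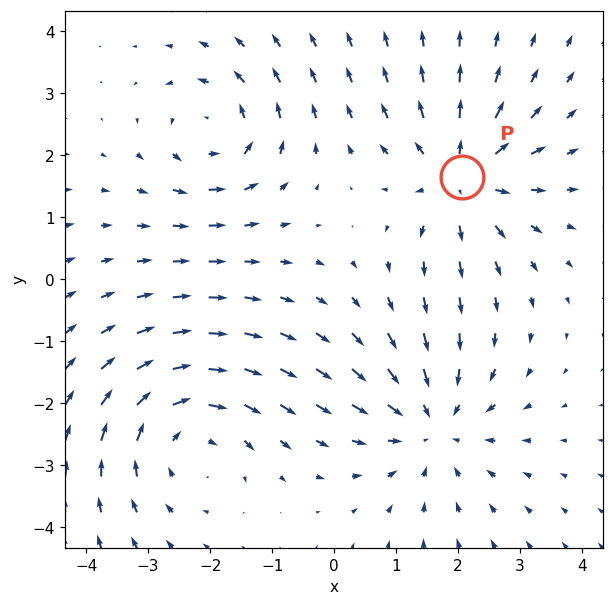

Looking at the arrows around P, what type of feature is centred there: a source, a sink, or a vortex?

At P (2.1, 1.6) the arrows spread outward. Divergence about +5, curl ≈0 — positive divergence with near-zero curl is a source.

source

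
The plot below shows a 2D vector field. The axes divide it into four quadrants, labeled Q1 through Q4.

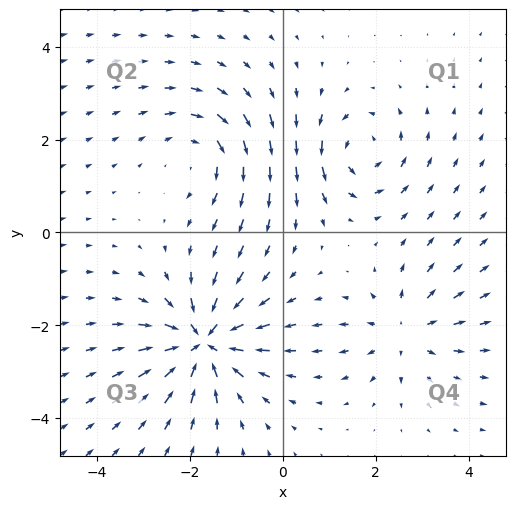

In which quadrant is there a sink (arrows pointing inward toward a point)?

The sink sits at approximately (-1.7, -2.4), which lies in quadrant Q3. The divergence there is about -6, negative as expected for a sink.

Q3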